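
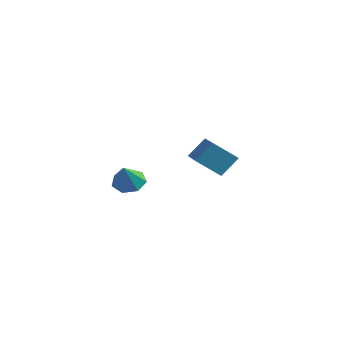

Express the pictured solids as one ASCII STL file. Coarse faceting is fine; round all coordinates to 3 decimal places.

solid 
facet normal -0.305 0.535 -0.788
outer loop
vertex 2.703 -2.519 -2.77
vertex 2.077 -2.39 -2.44
vertex 2.685 -2.006 -2.415
endloop
endfacet
facet normal 0.986 -0.069 0.149
outer loop
vertex 2.703 -2.519 -2.77
vertex 2.685 -2.006 -2.415
vertex 2.463 -3.07 -1.44
endloop
endfacet
facet normal -0.305 0.535 -0.788
outer loop
vertex 2.685 -2.006 -2.415
vertex 2.077 -2.39 -2.44
vertex 2.208 -1.782 -2.078
endloop
endfacet
facet normal 0.647 0.437 0.625
outer loop
vertex 2.685 -2.006 -2.415
vertex 2.208 -1.782 -2.078
vertex 2.463 -3.07 -1.44
endloop
endfacet
facet normal -0.304 0.535 -0.788
outer loop
vertex 2.208 -1.782 -2.078
vertex 2.077 -2.39 -2.44
vertex 1.633 -2.016 -2.015
endloop
endfacet
facet normal -0.077 0.430 0.899
outer loop
vertex 2.208 -1.782 -2.078
vertex 1.633 -2.016 -2.015
vertex 2.463 -3.07 -1.44
endloop
endfacet
facet normal -0.304 0.535 -0.788
outer loop
vertex 1.633 -2.016 -2.015
vertex 2.077 -2.39 -2.44
vertex 1.391 -2.532 -2.272
endloop
endfacet
facet normal -0.637 -0.083 0.767
outer loop
vertex 1.633 -2.016 -2.015
vertex 1.391 -2.532 -2.272
vertex 2.463 -3.07 -1.44
endloop
endfacet
facet normal -0.304 0.536 -0.788
outer loop
vertex 1.391 -2.532 -2.272
vertex 2.077 -2.39 -2.44
vertex 1.666 -2.941 -2.656
endloop
endfacet
facet normal -0.614 -0.719 0.326
outer loop
vertex 1.391 -2.532 -2.272
vertex 1.666 -2.941 -2.656
vertex 2.463 -3.07 -1.44
endloop
endfacet
facet normal -0.305 0.536 -0.787
outer loop
vertex 1.666 -2.941 -2.656
vertex 2.077 -2.39 -2.44
vertex 2.25 -2.935 -2.878
endloop
endfacet
facet normal -0.024 -0.996 -0.090
outer loop
vertex 1.666 -2.941 -2.656
vertex 2.25 -2.935 -2.878
vertex 2.463 -3.07 -1.44
endloop
endfacet
facet normal -0.305 0.536 -0.787
outer loop
vertex 2.25 -2.935 -2.878
vertex 2.077 -2.39 -2.44
vertex 2.703 -2.519 -2.77
endloop
endfacet
facet normal 0.688 -0.706 -0.168
outer loop
vertex 2.25 -2.935 -2.878
vertex 2.703 -2.519 -2.77
vertex 2.463 -3.07 -1.44
endloop
endfacet
facet normal -0.806 0.570 -0.161
outer loop
vertex 0.866 2.256 -2.516
vertex 1.181 2.955 -1.619
vertex 1.59 3.036 -3.379
endloop
endfacet
facet normal -0.267 -0.593 -0.760
outer loop
vertex 2.879 2.125 -3.121
vertex 0.866 2.256 -2.516
vertex 1.59 3.036 -3.379
endloop
endfacet
facet normal -0.806 0.569 -0.161
outer loop
vertex 1.59 3.036 -3.379
vertex 1.181 2.955 -1.619
vertex 1.904 3.735 -2.482
endloop
endfacet
facet normal 0.529 0.570 -0.629
outer loop
vertex 1.904 3.735 -2.482
vertex 2.879 2.125 -3.121
vertex 1.59 3.036 -3.379
endloop
endfacet
facet normal -0.529 -0.570 0.629
outer loop
vertex 0.866 2.256 -2.516
vertex 2.47 2.044 -1.361
vertex 1.181 2.955 -1.619
endloop
endfacet
facet normal -0.267 -0.593 -0.760
outer loop
vertex 2.156 1.345 -2.258
vertex 0.866 2.256 -2.516
vertex 2.879 2.125 -3.121
endloop
endfacet
facet normal -0.528 -0.570 0.629
outer loop
vertex 2.156 1.345 -2.258
vertex 2.47 2.044 -1.361
vertex 0.866 2.256 -2.516
endloop
endfacet
facet normal 0.267 0.593 0.760
outer loop
vertex 1.181 2.955 -1.619
vertex 2.47 2.044 -1.361
vertex 1.904 3.735 -2.482
endloop
endfacet
facet normal 0.528 0.570 -0.630
outer loop
vertex 3.194 2.824 -2.224
vertex 2.879 2.125 -3.121
vertex 1.904 3.735 -2.482
endloop
endfacet
facet normal 0.267 0.593 0.760
outer loop
vertex 1.904 3.735 -2.482
vertex 2.47 2.044 -1.361
vertex 3.194 2.824 -2.224
endloop
endfacet
facet normal 0.806 -0.569 0.161
outer loop
vertex 3.194 2.824 -2.224
vertex 2.156 1.345 -2.258
vertex 2.879 2.125 -3.121
endloop
endfacet
facet normal 0.806 -0.569 0.162
outer loop
vertex 2.47 2.044 -1.361
vertex 2.156 1.345 -2.258
vertex 3.194 2.824 -2.224
endloop
endfacet

endsolid


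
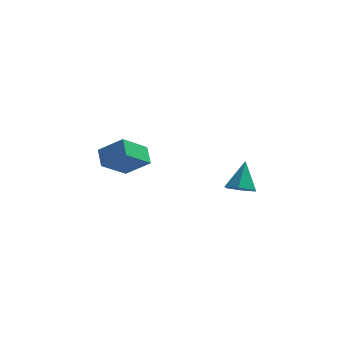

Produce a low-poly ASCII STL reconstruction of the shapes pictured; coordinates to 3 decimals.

solid 
facet normal -0.520 -0.639 0.567
outer loop
vertex -2.77 -1.921 0.723
vertex -3.138 -1.003 1.419
vertex -4.151 -1.702 -0.296
endloop
endfacet
facet normal 0.304 -0.759 -0.576
outer loop
vertex -3.122 -0.437 -1.419
vertex -2.77 -1.921 0.723
vertex -4.151 -1.702 -0.296
endloop
endfacet
facet normal -0.520 -0.639 0.567
outer loop
vertex -4.151 -1.702 -0.296
vertex -3.138 -1.003 1.419
vertex -4.519 -0.784 0.4
endloop
endfacet
facet normal -0.798 0.127 -0.589
outer loop
vertex -4.519 -0.784 0.4
vertex -3.122 -0.437 -1.419
vertex -4.151 -1.702 -0.296
endloop
endfacet
facet normal 0.798 -0.127 0.589
outer loop
vertex -2.77 -1.921 0.723
vertex -2.109 0.262 0.296
vertex -3.138 -1.003 1.419
endloop
endfacet
facet normal 0.304 -0.759 -0.576
outer loop
vertex -1.741 -0.656 -0.4
vertex -2.77 -1.921 0.723
vertex -3.122 -0.437 -1.419
endloop
endfacet
facet normal 0.798 -0.127 0.589
outer loop
vertex -1.741 -0.656 -0.4
vertex -2.109 0.262 0.296
vertex -2.77 -1.921 0.723
endloop
endfacet
facet normal -0.304 0.759 0.576
outer loop
vertex -3.138 -1.003 1.419
vertex -2.109 0.262 0.296
vertex -4.519 -0.784 0.4
endloop
endfacet
facet normal -0.798 0.127 -0.589
outer loop
vertex -3.49 0.481 -0.723
vertex -3.122 -0.437 -1.419
vertex -4.519 -0.784 0.4
endloop
endfacet
facet normal -0.304 0.759 0.576
outer loop
vertex -4.519 -0.784 0.4
vertex -2.109 0.262 0.296
vertex -3.49 0.481 -0.723
endloop
endfacet
facet normal 0.520 0.639 -0.567
outer loop
vertex -3.49 0.481 -0.723
vertex -1.741 -0.656 -0.4
vertex -3.122 -0.437 -1.419
endloop
endfacet
facet normal 0.520 0.639 -0.567
outer loop
vertex -2.109 0.262 0.296
vertex -1.741 -0.656 -0.4
vertex -3.49 0.481 -0.723
endloop
endfacet
facet normal -0.057 -0.549 -0.834
outer loop
vertex 4.108 -2.885 -0.808
vertex 3.347 -3.229 -0.529
vertex 3.347 -2.494 -1.013
endloop
endfacet
facet normal 0.482 0.865 -0.139
outer loop
vertex 4.108 -2.885 -0.808
vertex 3.347 -2.494 -1.013
vertex 3.453 -2.231 0.989
endloop
endfacet
facet normal -0.058 -0.549 -0.834
outer loop
vertex 3.347 -2.494 -1.013
vertex 3.347 -3.229 -0.529
vertex 2.587 -2.837 -0.734
endloop
endfacet
facet normal -0.438 0.894 -0.094
outer loop
vertex 3.347 -2.494 -1.013
vertex 2.587 -2.837 -0.734
vertex 3.453 -2.231 0.989
endloop
endfacet
facet normal -0.058 -0.548 -0.834
outer loop
vertex 2.587 -2.837 -0.734
vertex 3.347 -3.229 -0.529
vertex 2.586 -3.572 -0.251
endloop
endfacet
facet normal -0.898 0.242 0.366
outer loop
vertex 2.587 -2.837 -0.734
vertex 2.586 -3.572 -0.251
vertex 3.453 -2.231 0.989
endloop
endfacet
facet normal -0.058 -0.548 -0.834
outer loop
vertex 2.586 -3.572 -0.251
vertex 3.347 -3.229 -0.529
vertex 3.347 -3.964 -0.046
endloop
endfacet
facet normal -0.438 -0.441 0.783
outer loop
vertex 2.586 -3.572 -0.251
vertex 3.347 -3.964 -0.046
vertex 3.453 -2.231 0.989
endloop
endfacet
facet normal -0.058 -0.548 -0.834
outer loop
vertex 3.347 -3.964 -0.046
vertex 3.347 -3.229 -0.529
vertex 4.108 -3.621 -0.324
endloop
endfacet
facet normal 0.482 -0.471 0.739
outer loop
vertex 3.347 -3.964 -0.046
vertex 4.108 -3.621 -0.324
vertex 3.453 -2.231 0.989
endloop
endfacet
facet normal -0.058 -0.549 -0.834
outer loop
vertex 4.108 -3.621 -0.324
vertex 3.347 -3.229 -0.529
vertex 4.108 -2.885 -0.808
endloop
endfacet
facet normal 0.943 0.182 0.277
outer loop
vertex 4.108 -3.621 -0.324
vertex 4.108 -2.885 -0.808
vertex 3.453 -2.231 0.989
endloop
endfacet

endsolid


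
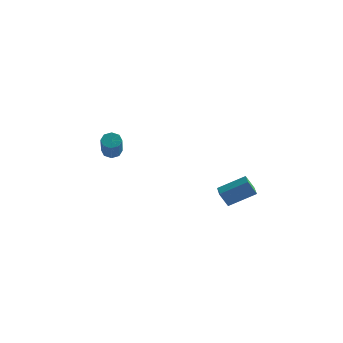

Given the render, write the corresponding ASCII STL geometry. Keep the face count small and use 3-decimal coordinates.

solid 
facet normal -0.726 -0.489 -0.483
outer loop
vertex 3.132 -0.535 -0.996
vertex 2.482 0.484 -1.051
vertex 3.527 -0.327 -1.801
endloop
endfacet
facet normal 0.537 -0.842 0.046
outer loop
vertex 4.718 0.476 -1.009
vertex 3.132 -0.535 -0.996
vertex 3.527 -0.327 -1.801
endloop
endfacet
facet normal -0.726 -0.489 -0.483
outer loop
vertex 3.527 -0.327 -1.801
vertex 2.482 0.484 -1.051
vertex 2.877 0.692 -1.856
endloop
endfacet
facet normal 0.429 0.226 -0.875
outer loop
vertex 2.877 0.692 -1.856
vertex 4.718 0.476 -1.009
vertex 3.527 -0.327 -1.801
endloop
endfacet
facet normal -0.429 -0.226 0.875
outer loop
vertex 3.132 -0.535 -0.996
vertex 3.673 1.287 -0.259
vertex 2.482 0.484 -1.051
endloop
endfacet
facet normal 0.537 -0.842 0.046
outer loop
vertex 4.323 0.268 -0.204
vertex 3.132 -0.535 -0.996
vertex 4.718 0.476 -1.009
endloop
endfacet
facet normal -0.429 -0.226 0.875
outer loop
vertex 4.323 0.268 -0.204
vertex 3.673 1.287 -0.259
vertex 3.132 -0.535 -0.996
endloop
endfacet
facet normal -0.537 0.842 -0.046
outer loop
vertex 2.482 0.484 -1.051
vertex 3.673 1.287 -0.259
vertex 2.877 0.692 -1.856
endloop
endfacet
facet normal 0.429 0.226 -0.875
outer loop
vertex 4.068 1.495 -1.064
vertex 4.718 0.476 -1.009
vertex 2.877 0.692 -1.856
endloop
endfacet
facet normal -0.537 0.842 -0.046
outer loop
vertex 2.877 0.692 -1.856
vertex 3.673 1.287 -0.259
vertex 4.068 1.495 -1.064
endloop
endfacet
facet normal 0.726 0.489 0.483
outer loop
vertex 4.068 1.495 -1.064
vertex 4.323 0.268 -0.204
vertex 4.718 0.476 -1.009
endloop
endfacet
facet normal 0.726 0.489 0.483
outer loop
vertex 3.673 1.287 -0.259
vertex 4.323 0.268 -0.204
vertex 4.068 1.495 -1.064
endloop
endfacet
facet normal -0.384 0.654 -0.652
outer loop
vertex -2.825 -0.25 0.483
vertex -3.281 -0.214 0.788
vertex -2.801 0.054 0.774
endloop
endfacet
facet normal 0.921 0.228 -0.315
outer loop
vertex -2.825 -0.25 0.483
vertex -2.801 0.054 0.774
vertex -2.102 -1.481 1.707
endloop
endfacet
facet normal 0.921 0.229 -0.314
outer loop
vertex -2.102 -1.481 1.707
vertex -2.801 0.054 0.774
vertex -2.078 -1.178 1.998
endloop
endfacet
facet normal 0.384 -0.655 0.651
outer loop
vertex -2.102 -1.481 1.707
vertex -2.078 -1.178 1.998
vertex -2.559 -1.446 2.012
endloop
endfacet
facet normal -0.385 0.655 -0.650
outer loop
vertex -2.801 0.054 0.774
vertex -3.281 -0.214 0.788
vertex -3.059 0.2 1.074
endloop
endfacet
facet normal 0.691 0.671 0.268
outer loop
vertex -2.801 0.054 0.774
vertex -3.059 0.2 1.074
vertex -2.078 -1.178 1.998
endloop
endfacet
facet normal 0.692 0.671 0.267
outer loop
vertex -2.078 -1.178 1.998
vertex -3.059 0.2 1.074
vertex -2.336 -1.031 2.297
endloop
endfacet
facet normal 0.383 -0.654 0.652
outer loop
vertex -2.078 -1.178 1.998
vertex -2.336 -1.031 2.297
vertex -2.559 -1.446 2.012
endloop
endfacet
facet normal -0.385 0.655 -0.650
outer loop
vertex -3.059 0.2 1.074
vertex -3.281 -0.214 0.788
vertex -3.447 0.103 1.206
endloop
endfacet
facet normal 0.055 0.720 0.692
outer loop
vertex -3.059 0.2 1.074
vertex -3.447 0.103 1.206
vertex -2.336 -1.031 2.297
endloop
endfacet
facet normal 0.055 0.720 0.692
outer loop
vertex -2.336 -1.031 2.297
vertex -3.447 0.103 1.206
vertex -2.724 -1.128 2.429
endloop
endfacet
facet normal 0.385 -0.654 0.651
outer loop
vertex -2.336 -1.031 2.297
vertex -2.724 -1.128 2.429
vertex -2.559 -1.446 2.012
endloop
endfacet
facet normal -0.383 0.656 -0.650
outer loop
vertex -3.447 0.103 1.206
vertex -3.281 -0.214 0.788
vertex -3.738 -0.179 1.093
endloop
endfacet
facet normal -0.612 0.347 0.711
outer loop
vertex -3.447 0.103 1.206
vertex -3.738 -0.179 1.093
vertex -2.724 -1.128 2.429
endloop
endfacet
facet normal -0.611 0.348 0.711
outer loop
vertex -2.724 -1.128 2.429
vertex -3.738 -0.179 1.093
vertex -3.015 -1.41 2.317
endloop
endfacet
facet normal 0.384 -0.655 0.651
outer loop
vertex -2.724 -1.128 2.429
vertex -3.015 -1.41 2.317
vertex -2.559 -1.446 2.012
endloop
endfacet
facet normal -0.384 0.655 -0.651
outer loop
vertex -3.738 -0.179 1.093
vertex -3.281 -0.214 0.788
vertex -3.762 -0.482 0.802
endloop
endfacet
facet normal -0.921 -0.229 0.314
outer loop
vertex -3.738 -0.179 1.093
vertex -3.762 -0.482 0.802
vertex -3.015 -1.41 2.317
endloop
endfacet
facet normal -0.921 -0.228 0.314
outer loop
vertex -3.015 -1.41 2.317
vertex -3.762 -0.482 0.802
vertex -3.039 -1.714 2.026
endloop
endfacet
facet normal 0.384 -0.654 0.652
outer loop
vertex -3.015 -1.41 2.317
vertex -3.039 -1.714 2.026
vertex -2.559 -1.446 2.012
endloop
endfacet
facet normal -0.383 0.654 -0.652
outer loop
vertex -3.762 -0.482 0.802
vertex -3.281 -0.214 0.788
vertex -3.504 -0.629 0.503
endloop
endfacet
facet normal -0.692 -0.671 -0.267
outer loop
vertex -3.762 -0.482 0.802
vertex -3.504 -0.629 0.503
vertex -3.039 -1.714 2.026
endloop
endfacet
facet normal -0.691 -0.672 -0.267
outer loop
vertex -3.039 -1.714 2.026
vertex -3.504 -0.629 0.503
vertex -2.781 -1.86 1.726
endloop
endfacet
facet normal 0.385 -0.655 0.650
outer loop
vertex -3.039 -1.714 2.026
vertex -2.781 -1.86 1.726
vertex -2.559 -1.446 2.012
endloop
endfacet
facet normal -0.385 0.654 -0.651
outer loop
vertex -3.504 -0.629 0.503
vertex -3.281 -0.214 0.788
vertex -3.116 -0.532 0.371
endloop
endfacet
facet normal -0.055 -0.720 -0.692
outer loop
vertex -3.504 -0.629 0.503
vertex -3.116 -0.532 0.371
vertex -2.781 -1.86 1.726
endloop
endfacet
facet normal -0.055 -0.720 -0.692
outer loop
vertex -2.781 -1.86 1.726
vertex -3.116 -0.532 0.371
vertex -2.393 -1.763 1.594
endloop
endfacet
facet normal 0.385 -0.655 0.650
outer loop
vertex -2.781 -1.86 1.726
vertex -2.393 -1.763 1.594
vertex -2.559 -1.446 2.012
endloop
endfacet
facet normal -0.384 0.655 -0.651
outer loop
vertex -3.116 -0.532 0.371
vertex -3.281 -0.214 0.788
vertex -2.825 -0.25 0.483
endloop
endfacet
facet normal 0.611 -0.348 -0.711
outer loop
vertex -3.116 -0.532 0.371
vertex -2.825 -0.25 0.483
vertex -2.393 -1.763 1.594
endloop
endfacet
facet normal 0.612 -0.347 -0.711
outer loop
vertex -2.393 -1.763 1.594
vertex -2.825 -0.25 0.483
vertex -2.102 -1.481 1.707
endloop
endfacet
facet normal 0.383 -0.656 0.650
outer loop
vertex -2.393 -1.763 1.594
vertex -2.102 -1.481 1.707
vertex -2.559 -1.446 2.012
endloop
endfacet

endsolid


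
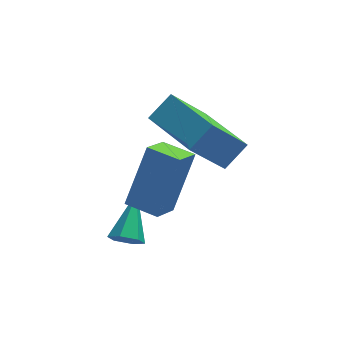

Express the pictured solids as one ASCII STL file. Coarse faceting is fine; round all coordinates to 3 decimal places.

solid 
facet normal -0.691 -0.377 -0.617
outer loop
vertex -0.655 1.805 0.723
vertex -1.559 3.566 0.66
vertex 0.461 2.322 -0.841
endloop
endfacet
facet normal 0.457 -0.889 0.032
outer loop
vertex 1.179 2.714 -0.2
vertex -0.655 1.805 0.723
vertex 0.461 2.322 -0.841
endloop
endfacet
facet normal -0.691 -0.377 -0.617
outer loop
vertex 0.461 2.322 -0.841
vertex -1.559 3.566 0.66
vertex -0.443 4.082 -0.905
endloop
endfacet
facet normal 0.561 0.259 -0.786
outer loop
vertex -0.443 4.082 -0.905
vertex 1.179 2.714 -0.2
vertex 0.461 2.322 -0.841
endloop
endfacet
facet normal -0.560 -0.260 0.786
outer loop
vertex -0.655 1.805 0.723
vertex -0.841 3.958 1.301
vertex -1.559 3.566 0.66
endloop
endfacet
facet normal 0.457 -0.889 0.033
outer loop
vertex 0.063 2.198 1.365
vertex -0.655 1.805 0.723
vertex 1.179 2.714 -0.2
endloop
endfacet
facet normal -0.561 -0.260 0.786
outer loop
vertex 0.063 2.198 1.365
vertex -0.841 3.958 1.301
vertex -0.655 1.805 0.723
endloop
endfacet
facet normal -0.457 0.889 -0.032
outer loop
vertex -1.559 3.566 0.66
vertex -0.841 3.958 1.301
vertex -0.443 4.082 -0.905
endloop
endfacet
facet normal 0.561 0.260 -0.786
outer loop
vertex 0.275 4.475 -0.263
vertex 1.179 2.714 -0.2
vertex -0.443 4.082 -0.905
endloop
endfacet
facet normal -0.457 0.889 -0.033
outer loop
vertex -0.443 4.082 -0.905
vertex -0.841 3.958 1.301
vertex 0.275 4.475 -0.263
endloop
endfacet
facet normal 0.691 0.377 0.617
outer loop
vertex 0.275 4.475 -0.263
vertex 0.063 2.198 1.365
vertex 1.179 2.714 -0.2
endloop
endfacet
facet normal 0.690 0.377 0.617
outer loop
vertex -0.841 3.958 1.301
vertex 0.063 2.198 1.365
vertex 0.275 4.475 -0.263
endloop
endfacet
facet normal -0.365 -0.369 -0.855
outer loop
vertex -1.87 -0.252 -0.079
vertex -2.672 0.391 -0.014
vertex -1.319 0.492 -0.636
endloop
endfacet
facet normal 0.779 -0.624 -0.064
outer loop
vertex -0.588 1.229 1.074
vertex -1.87 -0.252 -0.079
vertex -1.319 0.492 -0.636
endloop
endfacet
facet normal -0.366 -0.368 -0.855
outer loop
vertex -1.319 0.492 -0.636
vertex -2.672 0.391 -0.014
vertex -2.121 1.135 -0.57
endloop
endfacet
facet normal 0.510 0.689 -0.515
outer loop
vertex -2.121 1.135 -0.57
vertex -0.588 1.229 1.074
vertex -1.319 0.492 -0.636
endloop
endfacet
facet normal -0.510 -0.689 0.515
outer loop
vertex -1.87 -0.252 -0.079
vertex -1.941 1.128 1.696
vertex -2.672 0.391 -0.014
endloop
endfacet
facet normal 0.779 -0.624 -0.064
outer loop
vertex -1.139 0.485 1.63
vertex -1.87 -0.252 -0.079
vertex -0.588 1.229 1.074
endloop
endfacet
facet normal -0.510 -0.689 0.515
outer loop
vertex -1.139 0.485 1.63
vertex -1.941 1.128 1.696
vertex -1.87 -0.252 -0.079
endloop
endfacet
facet normal -0.779 0.624 0.064
outer loop
vertex -2.672 0.391 -0.014
vertex -1.941 1.128 1.696
vertex -2.121 1.135 -0.57
endloop
endfacet
facet normal 0.510 0.689 -0.515
outer loop
vertex -1.39 1.872 1.139
vertex -0.588 1.229 1.074
vertex -2.121 1.135 -0.57
endloop
endfacet
facet normal -0.779 0.624 0.064
outer loop
vertex -2.121 1.135 -0.57
vertex -1.941 1.128 1.696
vertex -1.39 1.872 1.139
endloop
endfacet
facet normal 0.365 0.369 0.855
outer loop
vertex -1.39 1.872 1.139
vertex -1.139 0.485 1.63
vertex -0.588 1.229 1.074
endloop
endfacet
facet normal 0.366 0.369 0.854
outer loop
vertex -1.941 1.128 1.696
vertex -1.139 0.485 1.63
vertex -1.39 1.872 1.139
endloop
endfacet
facet normal -0.305 -0.796 -0.523
outer loop
vertex -2.434 0.743 -2.324
vertex -2.637 0.525 -1.874
vertex -2.945 0.845 -2.181
endloop
endfacet
facet normal -0.023 0.773 -0.634
outer loop
vertex -2.434 0.743 -2.324
vertex -2.945 0.845 -2.181
vertex -2.143 1.815 -1.026
endloop
endfacet
facet normal -0.305 -0.796 -0.523
outer loop
vertex -2.945 0.845 -2.181
vertex -2.637 0.525 -1.874
vertex -3.148 0.627 -1.731
endloop
endfacet
facet normal -0.756 0.654 -0.024
outer loop
vertex -2.945 0.845 -2.181
vertex -3.148 0.627 -1.731
vertex -2.143 1.815 -1.026
endloop
endfacet
facet normal -0.305 -0.796 -0.522
outer loop
vertex -3.148 0.627 -1.731
vertex -2.637 0.525 -1.874
vertex -2.84 0.307 -1.423
endloop
endfacet
facet normal -0.649 0.101 0.754
outer loop
vertex -3.148 0.627 -1.731
vertex -2.84 0.307 -1.423
vertex -2.143 1.815 -1.026
endloop
endfacet
facet normal -0.305 -0.796 -0.522
outer loop
vertex -2.84 0.307 -1.423
vertex -2.637 0.525 -1.874
vertex -2.329 0.205 -1.566
endloop
endfacet
facet normal 0.192 -0.332 0.924
outer loop
vertex -2.84 0.307 -1.423
vertex -2.329 0.205 -1.566
vertex -2.143 1.815 -1.026
endloop
endfacet
facet normal -0.303 -0.796 -0.524
outer loop
vertex -2.329 0.205 -1.566
vertex -2.637 0.525 -1.874
vertex -2.126 0.424 -2.016
endloop
endfacet
facet normal 0.925 -0.212 0.314
outer loop
vertex -2.329 0.205 -1.566
vertex -2.126 0.424 -2.016
vertex -2.143 1.815 -1.026
endloop
endfacet
facet normal -0.303 -0.797 -0.523
outer loop
vertex -2.126 0.424 -2.016
vertex -2.637 0.525 -1.874
vertex -2.434 0.743 -2.324
endloop
endfacet
facet normal 0.817 0.341 -0.465
outer loop
vertex -2.126 0.424 -2.016
vertex -2.434 0.743 -2.324
vertex -2.143 1.815 -1.026
endloop
endfacet

endsolid


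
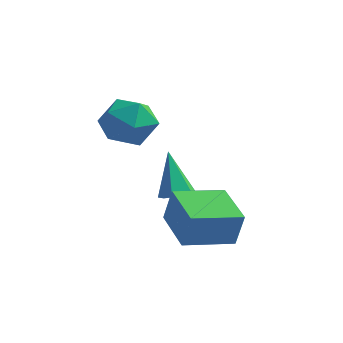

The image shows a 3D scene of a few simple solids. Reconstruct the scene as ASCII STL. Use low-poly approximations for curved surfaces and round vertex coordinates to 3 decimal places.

solid 
facet normal 0.398 -0.443 -0.803
outer loop
vertex 2.086 0.565 -3.16
vertex 1.446 0.695 -3.549
vertex 2.006 1.209 -3.555
endloop
endfacet
facet normal 0.754 0.409 0.514
outer loop
vertex 2.086 0.565 -3.16
vertex 2.006 1.209 -3.555
vertex 0.594 1.645 -1.831
endloop
endfacet
facet normal 0.398 -0.443 -0.803
outer loop
vertex 2.006 1.209 -3.555
vertex 1.446 0.695 -3.549
vertex 1.367 1.34 -3.944
endloop
endfacet
facet normal 0.233 0.971 -0.055
outer loop
vertex 2.006 1.209 -3.555
vertex 1.367 1.34 -3.944
vertex 0.594 1.645 -1.831
endloop
endfacet
facet normal 0.398 -0.443 -0.803
outer loop
vertex 1.367 1.34 -3.944
vertex 1.446 0.695 -3.549
vertex 0.807 0.826 -3.938
endloop
endfacet
facet normal -0.639 0.693 -0.334
outer loop
vertex 1.367 1.34 -3.944
vertex 0.807 0.826 -3.938
vertex 0.594 1.645 -1.831
endloop
endfacet
facet normal 0.398 -0.444 -0.803
outer loop
vertex 0.807 0.826 -3.938
vertex 1.446 0.695 -3.549
vertex 0.886 0.182 -3.543
endloop
endfacet
facet normal -0.988 -0.147 -0.043
outer loop
vertex 0.807 0.826 -3.938
vertex 0.886 0.182 -3.543
vertex 0.594 1.645 -1.831
endloop
endfacet
facet normal 0.398 -0.443 -0.803
outer loop
vertex 0.886 0.182 -3.543
vertex 1.446 0.695 -3.549
vertex 1.526 0.051 -3.154
endloop
endfacet
facet normal -0.466 -0.710 0.528
outer loop
vertex 0.886 0.182 -3.543
vertex 1.526 0.051 -3.154
vertex 0.594 1.645 -1.831
endloop
endfacet
facet normal 0.398 -0.443 -0.803
outer loop
vertex 1.526 0.051 -3.154
vertex 1.446 0.695 -3.549
vertex 2.086 0.565 -3.16
endloop
endfacet
facet normal 0.405 -0.432 0.806
outer loop
vertex 1.526 0.051 -3.154
vertex 2.086 0.565 -3.16
vertex 0.594 1.645 -1.831
endloop
endfacet
facet normal -0.676 -0.717 0.168
outer loop
vertex 3.555 -2.55 -2.581
vertex 2.106 -1.108 -2.254
vertex 3.207 -2.566 -4.051
endloop
endfacet
facet normal 0.700 -0.697 -0.158
outer loop
vertex 4.634 -1.052 -4.406
vertex 3.555 -2.55 -2.581
vertex 3.207 -2.566 -4.051
endloop
endfacet
facet normal -0.676 -0.717 0.168
outer loop
vertex 3.207 -2.566 -4.051
vertex 2.106 -1.108 -2.254
vertex 1.758 -1.124 -3.724
endloop
endfacet
facet normal -0.230 -0.011 -0.973
outer loop
vertex 1.758 -1.124 -3.724
vertex 4.634 -1.052 -4.406
vertex 3.207 -2.566 -4.051
endloop
endfacet
facet normal 0.230 0.011 0.973
outer loop
vertex 3.555 -2.55 -2.581
vertex 3.533 0.406 -2.609
vertex 2.106 -1.108 -2.254
endloop
endfacet
facet normal 0.700 -0.697 -0.158
outer loop
vertex 4.982 -1.036 -2.936
vertex 3.555 -2.55 -2.581
vertex 4.634 -1.052 -4.406
endloop
endfacet
facet normal 0.230 0.011 0.973
outer loop
vertex 4.982 -1.036 -2.936
vertex 3.533 0.406 -2.609
vertex 3.555 -2.55 -2.581
endloop
endfacet
facet normal -0.700 0.697 0.158
outer loop
vertex 2.106 -1.108 -2.254
vertex 3.533 0.406 -2.609
vertex 1.758 -1.124 -3.724
endloop
endfacet
facet normal -0.230 -0.011 -0.973
outer loop
vertex 3.185 0.39 -4.079
vertex 4.634 -1.052 -4.406
vertex 1.758 -1.124 -3.724
endloop
endfacet
facet normal -0.700 0.697 0.158
outer loop
vertex 1.758 -1.124 -3.724
vertex 3.533 0.406 -2.609
vertex 3.185 0.39 -4.079
endloop
endfacet
facet normal 0.676 0.717 -0.168
outer loop
vertex 3.185 0.39 -4.079
vertex 4.982 -1.036 -2.936
vertex 4.634 -1.052 -4.406
endloop
endfacet
facet normal 0.676 0.717 -0.168
outer loop
vertex 3.533 0.406 -2.609
vertex 4.982 -1.036 -2.936
vertex 3.185 0.39 -4.079
endloop
endfacet
facet normal -0.665 -0.743 0.083
outer loop
vertex -1.073 -0.849 0.586
vertex -0.213 -1.661 0.21
vertex -0.343 -1.409 1.418
endloop
endfacet
facet normal -0.802 -0.224 0.553
outer loop
vertex -1.073 -0.849 0.586
vertex -0.343 -1.409 1.418
vertex -0.601 -0.201 1.533
endloop
endfacet
facet normal -0.904 0.382 0.189
outer loop
vertex -1.073 -0.849 0.586
vertex -0.601 -0.201 1.533
vertex -0.63 0.294 0.395
endloop
endfacet
facet normal -0.830 0.237 -0.505
outer loop
vertex -1.073 -0.849 0.586
vertex -0.63 0.294 0.395
vertex -0.391 -0.608 -0.422
endloop
endfacet
facet normal -0.682 -0.458 -0.571
outer loop
vertex -1.073 -0.849 0.586
vertex -0.391 -0.608 -0.422
vertex -0.213 -1.661 0.21
endloop
endfacet
facet normal -0.225 -0.140 0.964
outer loop
vertex -0.601 -0.201 1.533
vertex -0.343 -1.409 1.418
vertex 0.551 -0.612 1.742
endloop
endfacet
facet normal -0.002 -0.979 0.204
outer loop
vertex -0.343 -1.409 1.418
vertex -0.213 -1.661 0.21
vertex 0.79 -1.514 0.925
endloop
endfacet
facet normal -0.030 -0.518 -0.855
outer loop
vertex -0.213 -1.661 0.21
vertex -0.391 -0.608 -0.422
vertex 0.761 -1.019 -0.213
endloop
endfacet
facet normal -0.269 0.606 -0.748
outer loop
vertex -0.391 -0.608 -0.422
vertex -0.63 0.294 0.395
vertex 0.503 0.189 -0.098
endloop
endfacet
facet normal -0.391 0.840 0.376
outer loop
vertex -0.63 0.294 0.395
vertex -0.601 -0.201 1.533
vertex 0.373 0.441 1.11
endloop
endfacet
facet normal 0.830 -0.237 0.505
outer loop
vertex 1.233 -0.371 0.734
vertex 0.551 -0.612 1.742
vertex 0.79 -1.514 0.925
endloop
endfacet
facet normal 0.904 -0.382 -0.189
outer loop
vertex 1.233 -0.371 0.734
vertex 0.79 -1.514 0.925
vertex 0.761 -1.019 -0.213
endloop
endfacet
facet normal 0.802 0.224 -0.553
outer loop
vertex 1.233 -0.371 0.734
vertex 0.761 -1.019 -0.213
vertex 0.503 0.189 -0.098
endloop
endfacet
facet normal 0.665 0.743 -0.083
outer loop
vertex 1.233 -0.371 0.734
vertex 0.503 0.189 -0.098
vertex 0.373 0.441 1.11
endloop
endfacet
facet normal 0.682 0.458 0.571
outer loop
vertex 1.233 -0.371 0.734
vertex 0.373 0.441 1.11
vertex 0.551 -0.612 1.742
endloop
endfacet
facet normal 0.269 -0.606 0.748
outer loop
vertex 0.79 -1.514 0.925
vertex 0.551 -0.612 1.742
vertex -0.343 -1.409 1.418
endloop
endfacet
facet normal 0.391 -0.840 -0.376
outer loop
vertex 0.761 -1.019 -0.213
vertex 0.79 -1.514 0.925
vertex -0.213 -1.661 0.21
endloop
endfacet
facet normal 0.225 0.140 -0.964
outer loop
vertex 0.503 0.189 -0.098
vertex 0.761 -1.019 -0.213
vertex -0.391 -0.608 -0.422
endloop
endfacet
facet normal 0.002 0.979 -0.204
outer loop
vertex 0.373 0.441 1.11
vertex 0.503 0.189 -0.098
vertex -0.63 0.294 0.395
endloop
endfacet
facet normal 0.030 0.518 0.855
outer loop
vertex 0.551 -0.612 1.742
vertex 0.373 0.441 1.11
vertex -0.601 -0.201 1.533
endloop
endfacet

endsolid


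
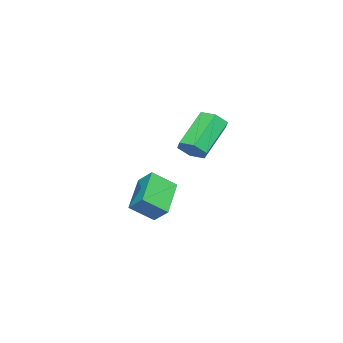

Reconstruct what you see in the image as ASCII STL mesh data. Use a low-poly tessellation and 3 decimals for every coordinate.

solid 
facet normal -0.454 0.665 -0.594
outer loop
vertex -2.511 0.23 -0.663
vertex -0.717 0.561 -1.663
vertex -2.747 -0.537 -1.341
endloop
endfacet
facet normal -0.863 -0.159 0.480
outer loop
vertex -2.103 -1.481 -0.497
vertex -2.511 0.23 -0.663
vertex -2.747 -0.537 -1.341
endloop
endfacet
facet normal -0.454 0.664 -0.594
outer loop
vertex -2.747 -0.537 -1.341
vertex -0.717 0.561 -1.663
vertex -0.953 -0.206 -2.34
endloop
endfacet
facet normal -0.225 -0.730 -0.645
outer loop
vertex -0.953 -0.206 -2.34
vertex -2.103 -1.481 -0.497
vertex -2.747 -0.537 -1.341
endloop
endfacet
facet normal 0.225 0.730 0.645
outer loop
vertex -2.511 0.23 -0.663
vertex -0.073 -0.383 -0.819
vertex -0.717 0.561 -1.663
endloop
endfacet
facet normal -0.862 -0.159 0.481
outer loop
vertex -1.867 -0.714 0.18
vertex -2.511 0.23 -0.663
vertex -2.103 -1.481 -0.497
endloop
endfacet
facet normal 0.225 0.730 0.646
outer loop
vertex -1.867 -0.714 0.18
vertex -0.073 -0.383 -0.819
vertex -2.511 0.23 -0.663
endloop
endfacet
facet normal 0.862 0.159 -0.481
outer loop
vertex -0.717 0.561 -1.663
vertex -0.073 -0.383 -0.819
vertex -0.953 -0.206 -2.34
endloop
endfacet
facet normal -0.225 -0.730 -0.645
outer loop
vertex -0.309 -1.15 -1.497
vertex -2.103 -1.481 -0.497
vertex -0.953 -0.206 -2.34
endloop
endfacet
facet normal 0.862 0.159 -0.480
outer loop
vertex -0.953 -0.206 -2.34
vertex -0.073 -0.383 -0.819
vertex -0.309 -1.15 -1.497
endloop
endfacet
facet normal 0.454 -0.664 0.594
outer loop
vertex -0.309 -1.15 -1.497
vertex -1.867 -0.714 0.18
vertex -2.103 -1.481 -0.497
endloop
endfacet
facet normal 0.453 -0.665 0.594
outer loop
vertex -0.073 -0.383 -0.819
vertex -1.867 -0.714 0.18
vertex -0.309 -1.15 -1.497
endloop
endfacet
facet normal 0.749 -0.157 -0.643
outer loop
vertex 2.052 2.919 3.524
vertex 1.582 2.628 3.048
vertex 1.719 3.345 3.032
endloop
endfacet
facet normal 0.481 0.797 0.365
outer loop
vertex 2.052 2.919 3.524
vertex 1.719 3.345 3.032
vertex 0.508 3.244 4.849
endloop
endfacet
facet normal 0.481 0.798 0.365
outer loop
vertex 0.508 3.244 4.849
vertex 1.719 3.345 3.032
vertex 0.176 3.669 4.357
endloop
endfacet
facet normal -0.750 0.158 0.642
outer loop
vertex 0.508 3.244 4.849
vertex 0.176 3.669 4.357
vertex 0.038 2.952 4.372
endloop
endfacet
facet normal 0.749 -0.158 -0.643
outer loop
vertex 1.719 3.345 3.032
vertex 1.582 2.628 3.048
vertex 1.249 3.053 2.556
endloop
endfacet
facet normal -0.155 0.903 -0.401
outer loop
vertex 1.719 3.345 3.032
vertex 1.249 3.053 2.556
vertex 0.176 3.669 4.357
endloop
endfacet
facet normal -0.155 0.903 -0.401
outer loop
vertex 0.176 3.669 4.357
vertex 1.249 3.053 2.556
vertex -0.294 3.377 3.881
endloop
endfacet
facet normal -0.749 0.158 0.643
outer loop
vertex 0.176 3.669 4.357
vertex -0.294 3.377 3.881
vertex 0.038 2.952 4.372
endloop
endfacet
facet normal 0.750 -0.157 -0.643
outer loop
vertex 1.249 3.053 2.556
vertex 1.582 2.628 3.048
vertex 1.112 2.336 2.571
endloop
endfacet
facet normal -0.635 0.105 -0.765
outer loop
vertex 1.249 3.053 2.556
vertex 1.112 2.336 2.571
vertex -0.294 3.377 3.881
endloop
endfacet
facet normal -0.635 0.106 -0.766
outer loop
vertex -0.294 3.377 3.881
vertex 1.112 2.336 2.571
vertex -0.432 2.661 3.896
endloop
endfacet
facet normal -0.749 0.158 0.643
outer loop
vertex -0.294 3.377 3.881
vertex -0.432 2.661 3.896
vertex 0.038 2.952 4.372
endloop
endfacet
facet normal 0.750 -0.158 -0.642
outer loop
vertex 1.112 2.336 2.571
vertex 1.582 2.628 3.048
vertex 1.444 1.911 3.063
endloop
endfacet
facet normal -0.481 -0.798 -0.365
outer loop
vertex 1.112 2.336 2.571
vertex 1.444 1.911 3.063
vertex -0.432 2.661 3.896
endloop
endfacet
facet normal -0.481 -0.797 -0.365
outer loop
vertex -0.432 2.661 3.896
vertex 1.444 1.911 3.063
vertex -0.099 2.235 4.388
endloop
endfacet
facet normal -0.749 0.157 0.643
outer loop
vertex -0.432 2.661 3.896
vertex -0.099 2.235 4.388
vertex 0.038 2.952 4.372
endloop
endfacet
facet normal 0.749 -0.158 -0.643
outer loop
vertex 1.444 1.911 3.063
vertex 1.582 2.628 3.048
vertex 1.914 2.203 3.539
endloop
endfacet
facet normal 0.155 -0.903 0.401
outer loop
vertex 1.444 1.911 3.063
vertex 1.914 2.203 3.539
vertex -0.099 2.235 4.388
endloop
endfacet
facet normal 0.155 -0.903 0.401
outer loop
vertex -0.099 2.235 4.388
vertex 1.914 2.203 3.539
vertex 0.371 2.527 4.864
endloop
endfacet
facet normal -0.749 0.158 0.643
outer loop
vertex -0.099 2.235 4.388
vertex 0.371 2.527 4.864
vertex 0.038 2.952 4.372
endloop
endfacet
facet normal 0.749 -0.158 -0.643
outer loop
vertex 1.914 2.203 3.539
vertex 1.582 2.628 3.048
vertex 2.052 2.919 3.524
endloop
endfacet
facet normal 0.635 -0.106 0.765
outer loop
vertex 1.914 2.203 3.539
vertex 2.052 2.919 3.524
vertex 0.371 2.527 4.864
endloop
endfacet
facet normal 0.635 -0.105 0.766
outer loop
vertex 0.371 2.527 4.864
vertex 2.052 2.919 3.524
vertex 0.508 3.244 4.849
endloop
endfacet
facet normal -0.750 0.157 0.643
outer loop
vertex 0.371 2.527 4.864
vertex 0.508 3.244 4.849
vertex 0.038 2.952 4.372
endloop
endfacet

endsolid


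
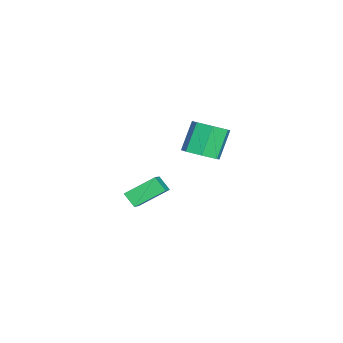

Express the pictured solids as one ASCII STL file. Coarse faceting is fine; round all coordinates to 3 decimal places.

solid 
facet normal 0.529 -0.219 -0.820
outer loop
vertex -0.075 0.981 2.727
vertex -0.923 0.809 2.226
vertex -0.419 1.667 2.322
endloop
endfacet
facet normal 0.750 0.572 0.332
outer loop
vertex -0.075 0.981 2.727
vertex -0.419 1.667 2.322
vertex -1.049 1.384 4.235
endloop
endfacet
facet normal 0.750 0.572 0.332
outer loop
vertex -1.049 1.384 4.235
vertex -0.419 1.667 2.322
vertex -1.393 2.07 3.83
endloop
endfacet
facet normal -0.529 0.219 0.820
outer loop
vertex -1.049 1.384 4.235
vertex -1.393 2.07 3.83
vertex -1.897 1.211 3.734
endloop
endfacet
facet normal 0.529 -0.219 -0.820
outer loop
vertex -0.419 1.667 2.322
vertex -0.923 0.809 2.226
vertex -1.143 1.706 1.844
endloop
endfacet
facet normal 0.157 0.975 -0.159
outer loop
vertex -0.419 1.667 2.322
vertex -1.143 1.706 1.844
vertex -1.393 2.07 3.83
endloop
endfacet
facet normal 0.157 0.975 -0.159
outer loop
vertex -1.393 2.07 3.83
vertex -1.143 1.706 1.844
vertex -2.117 2.109 3.352
endloop
endfacet
facet normal -0.529 0.219 0.820
outer loop
vertex -1.393 2.07 3.83
vertex -2.117 2.109 3.352
vertex -1.897 1.211 3.734
endloop
endfacet
facet normal 0.529 -0.219 -0.820
outer loop
vertex -1.143 1.706 1.844
vertex -0.923 0.809 2.226
vertex -1.701 1.07 1.654
endloop
endfacet
facet normal -0.553 0.643 -0.529
outer loop
vertex -1.143 1.706 1.844
vertex -1.701 1.07 1.654
vertex -2.117 2.109 3.352
endloop
endfacet
facet normal -0.554 0.643 -0.529
outer loop
vertex -2.117 2.109 3.352
vertex -1.701 1.07 1.654
vertex -2.675 1.472 3.162
endloop
endfacet
facet normal -0.529 0.219 0.820
outer loop
vertex -2.117 2.109 3.352
vertex -2.675 1.472 3.162
vertex -1.897 1.211 3.734
endloop
endfacet
facet normal 0.530 -0.218 -0.820
outer loop
vertex -1.701 1.07 1.654
vertex -0.923 0.809 2.226
vertex -1.673 0.236 1.894
endloop
endfacet
facet normal -0.848 -0.173 -0.501
outer loop
vertex -1.701 1.07 1.654
vertex -1.673 0.236 1.894
vertex -2.675 1.472 3.162
endloop
endfacet
facet normal -0.848 -0.173 -0.501
outer loop
vertex -2.675 1.472 3.162
vertex -1.673 0.236 1.894
vertex -2.647 0.639 3.403
endloop
endfacet
facet normal -0.529 0.219 0.820
outer loop
vertex -2.675 1.472 3.162
vertex -2.647 0.639 3.403
vertex -1.897 1.211 3.734
endloop
endfacet
facet normal 0.530 -0.219 -0.819
outer loop
vertex -1.673 0.236 1.894
vertex -0.923 0.809 2.226
vertex -1.081 -0.166 2.384
endloop
endfacet
facet normal -0.504 -0.859 -0.096
outer loop
vertex -1.673 0.236 1.894
vertex -1.081 -0.166 2.384
vertex -2.647 0.639 3.403
endloop
endfacet
facet normal -0.503 -0.859 -0.095
outer loop
vertex -2.647 0.639 3.403
vertex -1.081 -0.166 2.384
vertex -2.054 0.237 3.893
endloop
endfacet
facet normal -0.529 0.219 0.820
outer loop
vertex -2.647 0.639 3.403
vertex -2.054 0.237 3.893
vertex -1.897 1.211 3.734
endloop
endfacet
facet normal 0.529 -0.219 -0.820
outer loop
vertex -1.081 -0.166 2.384
vertex -0.923 0.809 2.226
vertex -0.37 0.165 2.755
endloop
endfacet
facet normal 0.219 -0.898 0.381
outer loop
vertex -1.081 -0.166 2.384
vertex -0.37 0.165 2.755
vertex -2.054 0.237 3.893
endloop
endfacet
facet normal 0.219 -0.898 0.382
outer loop
vertex -2.054 0.237 3.893
vertex -0.37 0.165 2.755
vertex -1.343 0.568 4.263
endloop
endfacet
facet normal -0.529 0.219 0.820
outer loop
vertex -2.054 0.237 3.893
vertex -1.343 0.568 4.263
vertex -1.897 1.211 3.734
endloop
endfacet
facet normal 0.529 -0.219 -0.820
outer loop
vertex -0.37 0.165 2.755
vertex -0.923 0.809 2.226
vertex -0.075 0.981 2.727
endloop
endfacet
facet normal 0.778 -0.262 0.572
outer loop
vertex -0.37 0.165 2.755
vertex -0.075 0.981 2.727
vertex -1.343 0.568 4.263
endloop
endfacet
facet normal 0.778 -0.261 0.572
outer loop
vertex -1.343 0.568 4.263
vertex -0.075 0.981 2.727
vertex -1.049 1.384 4.235
endloop
endfacet
facet normal -0.529 0.219 0.820
outer loop
vertex -1.343 0.568 4.263
vertex -1.049 1.384 4.235
vertex -1.897 1.211 3.734
endloop
endfacet
facet normal -0.408 -0.606 0.683
outer loop
vertex -3.565 -1.848 -1.374
vertex -5.357 -1.895 -2.488
vertex -2.932 -3.351 -2.33
endloop
endfacet
facet normal 0.849 0.022 0.528
outer loop
vertex -2.523 -2.745 -3.012
vertex -3.565 -1.848 -1.374
vertex -2.932 -3.351 -2.33
endloop
endfacet
facet normal -0.408 -0.606 0.682
outer loop
vertex -2.932 -3.351 -2.33
vertex -5.357 -1.895 -2.488
vertex -4.723 -3.398 -3.444
endloop
endfacet
facet normal 0.335 -0.795 -0.505
outer loop
vertex -4.723 -3.398 -3.444
vertex -2.523 -2.745 -3.012
vertex -2.932 -3.351 -2.33
endloop
endfacet
facet normal -0.335 0.795 0.506
outer loop
vertex -3.565 -1.848 -1.374
vertex -4.948 -1.289 -3.17
vertex -5.357 -1.895 -2.488
endloop
endfacet
facet normal 0.849 0.022 0.528
outer loop
vertex -3.157 -1.242 -2.056
vertex -3.565 -1.848 -1.374
vertex -2.523 -2.745 -3.012
endloop
endfacet
facet normal -0.335 0.795 0.506
outer loop
vertex -3.157 -1.242 -2.056
vertex -4.948 -1.289 -3.17
vertex -3.565 -1.848 -1.374
endloop
endfacet
facet normal -0.849 -0.022 -0.528
outer loop
vertex -5.357 -1.895 -2.488
vertex -4.948 -1.289 -3.17
vertex -4.723 -3.398 -3.444
endloop
endfacet
facet normal 0.335 -0.795 -0.506
outer loop
vertex -4.315 -2.792 -4.126
vertex -2.523 -2.745 -3.012
vertex -4.723 -3.398 -3.444
endloop
endfacet
facet normal -0.849 -0.022 -0.528
outer loop
vertex -4.723 -3.398 -3.444
vertex -4.948 -1.289 -3.17
vertex -4.315 -2.792 -4.126
endloop
endfacet
facet normal 0.408 0.606 -0.682
outer loop
vertex -4.315 -2.792 -4.126
vertex -3.157 -1.242 -2.056
vertex -2.523 -2.745 -3.012
endloop
endfacet
facet normal 0.409 0.606 -0.682
outer loop
vertex -4.948 -1.289 -3.17
vertex -3.157 -1.242 -2.056
vertex -4.315 -2.792 -4.126
endloop
endfacet

endsolid


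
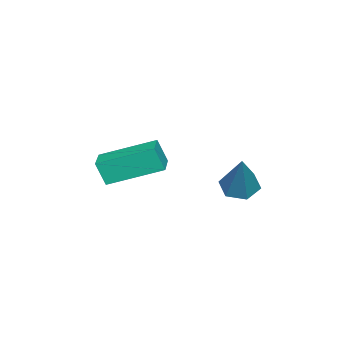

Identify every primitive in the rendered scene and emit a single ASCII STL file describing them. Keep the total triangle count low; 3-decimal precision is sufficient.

solid 
facet normal -0.506 -0.223 -0.833
outer loop
vertex -2.705 -0.394 2.446
vertex -3.321 -0.115 2.745
vertex -2.869 0.321 2.354
endloop
endfacet
facet normal 0.945 0.182 -0.272
outer loop
vertex -2.705 -0.394 2.446
vertex -2.869 0.321 2.354
vertex -2.259 0.355 4.495
endloop
endfacet
facet normal -0.506 -0.223 -0.833
outer loop
vertex -2.869 0.321 2.354
vertex -3.321 -0.115 2.745
vertex -3.485 0.601 2.653
endloop
endfacet
facet normal 0.363 0.924 -0.118
outer loop
vertex -2.869 0.321 2.354
vertex -3.485 0.601 2.653
vertex -2.259 0.355 4.495
endloop
endfacet
facet normal -0.506 -0.223 -0.833
outer loop
vertex -3.485 0.601 2.653
vertex -3.321 -0.115 2.745
vertex -3.937 0.165 3.044
endloop
endfacet
facet normal -0.435 0.808 0.398
outer loop
vertex -3.485 0.601 2.653
vertex -3.937 0.165 3.044
vertex -2.259 0.355 4.495
endloop
endfacet
facet normal -0.506 -0.223 -0.833
outer loop
vertex -3.937 0.165 3.044
vertex -3.321 -0.115 2.745
vertex -3.773 -0.55 3.136
endloop
endfacet
facet normal -0.650 -0.051 0.758
outer loop
vertex -3.937 0.165 3.044
vertex -3.773 -0.55 3.136
vertex -2.259 0.355 4.495
endloop
endfacet
facet normal -0.506 -0.223 -0.833
outer loop
vertex -3.773 -0.55 3.136
vertex -3.321 -0.115 2.745
vertex -3.157 -0.83 2.837
endloop
endfacet
facet normal -0.068 -0.794 0.604
outer loop
vertex -3.773 -0.55 3.136
vertex -3.157 -0.83 2.837
vertex -2.259 0.355 4.495
endloop
endfacet
facet normal -0.506 -0.223 -0.833
outer loop
vertex -3.157 -0.83 2.837
vertex -3.321 -0.115 2.745
vertex -2.705 -0.394 2.446
endloop
endfacet
facet normal 0.730 -0.677 0.089
outer loop
vertex -3.157 -0.83 2.837
vertex -2.705 -0.394 2.446
vertex -2.259 0.355 4.495
endloop
endfacet
facet normal -0.945 -0.317 -0.080
outer loop
vertex -2.72 -5.14 3.503
vertex -3.427 -3.23 4.281
vertex -2.765 -4.763 2.535
endloop
endfacet
facet normal 0.324 -0.876 -0.356
outer loop
vertex -1.773 -4.43 2.619
vertex -2.72 -5.14 3.503
vertex -2.765 -4.763 2.535
endloop
endfacet
facet normal -0.945 -0.317 -0.080
outer loop
vertex -2.765 -4.763 2.535
vertex -3.427 -3.23 4.281
vertex -3.472 -2.853 3.313
endloop
endfacet
facet normal -0.043 0.363 -0.931
outer loop
vertex -3.472 -2.853 3.313
vertex -1.773 -4.43 2.619
vertex -2.765 -4.763 2.535
endloop
endfacet
facet normal 0.043 -0.363 0.931
outer loop
vertex -2.72 -5.14 3.503
vertex -2.435 -2.897 4.365
vertex -3.427 -3.23 4.281
endloop
endfacet
facet normal 0.324 -0.876 -0.356
outer loop
vertex -1.728 -4.807 3.587
vertex -2.72 -5.14 3.503
vertex -1.773 -4.43 2.619
endloop
endfacet
facet normal 0.043 -0.363 0.931
outer loop
vertex -1.728 -4.807 3.587
vertex -2.435 -2.897 4.365
vertex -2.72 -5.14 3.503
endloop
endfacet
facet normal -0.324 0.876 0.356
outer loop
vertex -3.427 -3.23 4.281
vertex -2.435 -2.897 4.365
vertex -3.472 -2.853 3.313
endloop
endfacet
facet normal -0.043 0.363 -0.931
outer loop
vertex -2.48 -2.52 3.397
vertex -1.773 -4.43 2.619
vertex -3.472 -2.853 3.313
endloop
endfacet
facet normal -0.324 0.876 0.356
outer loop
vertex -3.472 -2.853 3.313
vertex -2.435 -2.897 4.365
vertex -2.48 -2.52 3.397
endloop
endfacet
facet normal 0.945 0.317 0.080
outer loop
vertex -2.48 -2.52 3.397
vertex -1.728 -4.807 3.587
vertex -1.773 -4.43 2.619
endloop
endfacet
facet normal 0.945 0.317 0.080
outer loop
vertex -2.435 -2.897 4.365
vertex -1.728 -4.807 3.587
vertex -2.48 -2.52 3.397
endloop
endfacet

endsolid


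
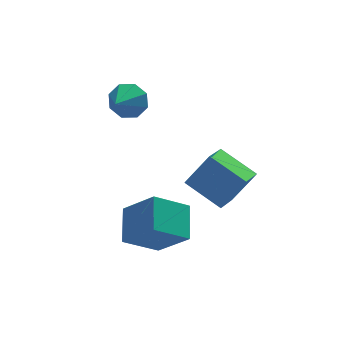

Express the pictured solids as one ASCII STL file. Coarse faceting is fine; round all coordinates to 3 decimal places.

solid 
facet normal -0.496 0.529 -0.688
outer loop
vertex -2.324 -0.92 -1.852
vertex -1.842 0.639 -1.001
vertex -0.685 -0.822 -2.959
endloop
endfacet
facet normal -0.262 -0.847 -0.462
outer loop
vertex 0.382 -1.959 -1.479
vertex -2.324 -0.92 -1.852
vertex -0.685 -0.822 -2.959
endloop
endfacet
facet normal -0.497 0.529 -0.688
outer loop
vertex -0.685 -0.822 -2.959
vertex -1.842 0.639 -1.001
vertex -0.204 0.737 -2.108
endloop
endfacet
facet normal 0.828 0.050 -0.559
outer loop
vertex -0.204 0.737 -2.108
vertex 0.382 -1.959 -1.479
vertex -0.685 -0.822 -2.959
endloop
endfacet
facet normal -0.828 -0.049 0.559
outer loop
vertex -2.324 -0.92 -1.852
vertex -0.775 -0.498 0.479
vertex -1.842 0.639 -1.001
endloop
endfacet
facet normal -0.262 -0.847 -0.462
outer loop
vertex -1.256 -2.057 -0.372
vertex -2.324 -0.92 -1.852
vertex 0.382 -1.959 -1.479
endloop
endfacet
facet normal -0.828 -0.050 0.559
outer loop
vertex -1.256 -2.057 -0.372
vertex -0.775 -0.498 0.479
vertex -2.324 -0.92 -1.852
endloop
endfacet
facet normal 0.262 0.847 0.462
outer loop
vertex -1.842 0.639 -1.001
vertex -0.775 -0.498 0.479
vertex -0.204 0.737 -2.108
endloop
endfacet
facet normal 0.828 0.049 -0.559
outer loop
vertex 0.864 -0.4 -0.628
vertex 0.382 -1.959 -1.479
vertex -0.204 0.737 -2.108
endloop
endfacet
facet normal 0.262 0.847 0.462
outer loop
vertex -0.204 0.737 -2.108
vertex -0.775 -0.498 0.479
vertex 0.864 -0.4 -0.628
endloop
endfacet
facet normal 0.497 -0.529 0.688
outer loop
vertex 0.864 -0.4 -0.628
vertex -1.256 -2.057 -0.372
vertex 0.382 -1.959 -1.479
endloop
endfacet
facet normal 0.497 -0.529 0.688
outer loop
vertex -0.775 -0.498 0.479
vertex -1.256 -2.057 -0.372
vertex 0.864 -0.4 -0.628
endloop
endfacet
facet normal 0.563 0.687 -0.459
outer loop
vertex 0.154 3.694 4.036
vertex -0.624 3.982 3.514
vertex -0.234 4.239 4.376
endloop
endfacet
facet normal 0.273 -0.362 0.891
outer loop
vertex 0.154 3.694 4.036
vertex -0.234 4.239 4.376
vertex -1.496 2.918 4.226
endloop
endfacet
facet normal 0.564 0.686 -0.460
outer loop
vertex -0.234 4.239 4.376
vertex -0.624 3.982 3.514
vertex -0.85 4.634 4.21
endloop
endfacet
facet normal -0.207 0.087 0.975
outer loop
vertex -0.234 4.239 4.376
vertex -0.85 4.634 4.21
vertex -1.496 2.918 4.226
endloop
endfacet
facet normal 0.564 0.686 -0.460
outer loop
vertex -0.85 4.634 4.21
vertex -0.624 3.982 3.514
vertex -1.333 4.647 3.637
endloop
endfacet
facet normal -0.731 0.281 0.622
outer loop
vertex -0.85 4.634 4.21
vertex -1.333 4.647 3.637
vertex -1.496 2.918 4.226
endloop
endfacet
facet normal 0.564 0.686 -0.459
outer loop
vertex -1.333 4.647 3.637
vertex -0.624 3.982 3.514
vertex -1.401 4.271 2.992
endloop
endfacet
facet normal -0.993 0.108 0.042
outer loop
vertex -1.333 4.647 3.637
vertex -1.401 4.271 2.992
vertex -1.496 2.918 4.226
endloop
endfacet
facet normal 0.564 0.687 -0.458
outer loop
vertex -1.401 4.271 2.992
vertex -0.624 3.982 3.514
vertex -1.013 3.726 2.652
endloop
endfacet
facet normal -0.841 -0.331 -0.428
outer loop
vertex -1.401 4.271 2.992
vertex -1.013 3.726 2.652
vertex -1.496 2.918 4.226
endloop
endfacet
facet normal 0.564 0.687 -0.458
outer loop
vertex -1.013 3.726 2.652
vertex -0.624 3.982 3.514
vertex -0.397 3.331 2.818
endloop
endfacet
facet normal -0.362 -0.779 -0.511
outer loop
vertex -1.013 3.726 2.652
vertex -0.397 3.331 2.818
vertex -1.496 2.918 4.226
endloop
endfacet
facet normal 0.563 0.687 -0.459
outer loop
vertex -0.397 3.331 2.818
vertex -0.624 3.982 3.514
vertex 0.086 3.318 3.391
endloop
endfacet
facet normal 0.162 -0.974 -0.159
outer loop
vertex -0.397 3.331 2.818
vertex 0.086 3.318 3.391
vertex -1.496 2.918 4.226
endloop
endfacet
facet normal 0.563 0.687 -0.460
outer loop
vertex 0.086 3.318 3.391
vertex -0.624 3.982 3.514
vertex 0.154 3.694 4.036
endloop
endfacet
facet normal 0.425 -0.801 0.422
outer loop
vertex 0.086 3.318 3.391
vertex 0.154 3.694 4.036
vertex -1.496 2.918 4.226
endloop
endfacet
facet normal -0.585 0.681 0.442
outer loop
vertex 1.772 -0.29 2.392
vertex 2.663 0.844 1.824
vertex 0.684 -0.215 0.836
endloop
endfacet
facet normal -0.575 -0.731 0.367
outer loop
vertex 1.877 -1.604 -0.064
vertex 1.772 -0.29 2.392
vertex 0.684 -0.215 0.836
endloop
endfacet
facet normal -0.585 0.681 0.441
outer loop
vertex 0.684 -0.215 0.836
vertex 2.663 0.844 1.824
vertex 1.575 0.918 0.268
endloop
endfacet
facet normal -0.572 0.039 -0.819
outer loop
vertex 1.575 0.918 0.268
vertex 1.877 -1.604 -0.064
vertex 0.684 -0.215 0.836
endloop
endfacet
facet normal 0.572 -0.039 0.819
outer loop
vertex 1.772 -0.29 2.392
vertex 3.856 -0.545 0.924
vertex 2.663 0.844 1.824
endloop
endfacet
facet normal -0.574 -0.732 0.367
outer loop
vertex 2.965 -1.678 1.492
vertex 1.772 -0.29 2.392
vertex 1.877 -1.604 -0.064
endloop
endfacet
facet normal 0.572 -0.039 0.819
outer loop
vertex 2.965 -1.678 1.492
vertex 3.856 -0.545 0.924
vertex 1.772 -0.29 2.392
endloop
endfacet
facet normal 0.575 0.731 -0.367
outer loop
vertex 2.663 0.844 1.824
vertex 3.856 -0.545 0.924
vertex 1.575 0.918 0.268
endloop
endfacet
facet normal -0.572 0.039 -0.819
outer loop
vertex 2.768 -0.47 -0.632
vertex 1.877 -1.604 -0.064
vertex 1.575 0.918 0.268
endloop
endfacet
facet normal 0.575 0.732 -0.367
outer loop
vertex 1.575 0.918 0.268
vertex 3.856 -0.545 0.924
vertex 2.768 -0.47 -0.632
endloop
endfacet
facet normal 0.585 -0.681 -0.441
outer loop
vertex 2.768 -0.47 -0.632
vertex 2.965 -1.678 1.492
vertex 1.877 -1.604 -0.064
endloop
endfacet
facet normal 0.584 -0.681 -0.441
outer loop
vertex 3.856 -0.545 0.924
vertex 2.965 -1.678 1.492
vertex 2.768 -0.47 -0.632
endloop
endfacet

endsolid


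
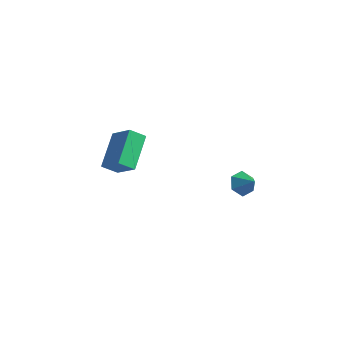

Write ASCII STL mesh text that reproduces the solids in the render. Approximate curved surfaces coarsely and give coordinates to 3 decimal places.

solid 
facet normal -0.748 0.198 -0.634
outer loop
vertex 3.391 2.84 -2.324
vertex 3.108 3.311 -1.843
vertex 3.59 3.542 -2.34
endloop
endfacet
facet normal 0.908 -0.265 -0.324
outer loop
vertex 3.391 2.84 -2.324
vertex 3.59 3.542 -2.34
vertex 3.872 3.109 -1.197
endloop
endfacet
facet normal -0.748 0.198 -0.634
outer loop
vertex 3.59 3.542 -2.34
vertex 3.108 3.311 -1.843
vertex 3.308 4.013 -1.86
endloop
endfacet
facet normal 0.852 0.523 -0.012
outer loop
vertex 3.59 3.542 -2.34
vertex 3.308 4.013 -1.86
vertex 3.872 3.109 -1.197
endloop
endfacet
facet normal -0.749 0.198 -0.633
outer loop
vertex 3.308 4.013 -1.86
vertex 3.108 3.311 -1.843
vertex 2.826 3.782 -1.362
endloop
endfacet
facet normal 0.339 0.685 0.645
outer loop
vertex 3.308 4.013 -1.86
vertex 2.826 3.782 -1.362
vertex 3.872 3.109 -1.197
endloop
endfacet
facet normal -0.749 0.197 -0.632
outer loop
vertex 2.826 3.782 -1.362
vertex 3.108 3.311 -1.843
vertex 2.627 3.08 -1.345
endloop
endfacet
facet normal -0.119 0.058 0.991
outer loop
vertex 2.826 3.782 -1.362
vertex 2.627 3.08 -1.345
vertex 3.872 3.109 -1.197
endloop
endfacet
facet normal -0.749 0.197 -0.632
outer loop
vertex 2.627 3.08 -1.345
vertex 3.108 3.311 -1.843
vertex 2.909 2.609 -1.826
endloop
endfacet
facet normal -0.064 -0.731 0.679
outer loop
vertex 2.627 3.08 -1.345
vertex 2.909 2.609 -1.826
vertex 3.872 3.109 -1.197
endloop
endfacet
facet normal -0.749 0.197 -0.633
outer loop
vertex 2.909 2.609 -1.826
vertex 3.108 3.311 -1.843
vertex 3.391 2.84 -2.324
endloop
endfacet
facet normal 0.450 -0.893 0.021
outer loop
vertex 2.909 2.609 -1.826
vertex 3.391 2.84 -2.324
vertex 3.872 3.109 -1.197
endloop
endfacet
facet normal -0.634 -0.504 0.587
outer loop
vertex -2.974 3.063 -0.176
vertex -4.169 3.386 -1.189
vertex -2.552 1.3 -1.236
endloop
endfacet
facet normal 0.747 -0.202 0.633
outer loop
vertex -1.931 1.794 -1.811
vertex -2.974 3.063 -0.176
vertex -2.552 1.3 -1.236
endloop
endfacet
facet normal -0.634 -0.504 0.587
outer loop
vertex -2.552 1.3 -1.236
vertex -4.169 3.386 -1.189
vertex -3.747 1.623 -2.249
endloop
endfacet
facet normal 0.201 -0.840 -0.505
outer loop
vertex -3.747 1.623 -2.249
vertex -1.931 1.794 -1.811
vertex -2.552 1.3 -1.236
endloop
endfacet
facet normal -0.201 0.840 0.505
outer loop
vertex -2.974 3.063 -0.176
vertex -3.548 3.88 -1.764
vertex -4.169 3.386 -1.189
endloop
endfacet
facet normal 0.747 -0.202 0.633
outer loop
vertex -2.353 3.557 -0.751
vertex -2.974 3.063 -0.176
vertex -1.931 1.794 -1.811
endloop
endfacet
facet normal -0.201 0.840 0.505
outer loop
vertex -2.353 3.557 -0.751
vertex -3.548 3.88 -1.764
vertex -2.974 3.063 -0.176
endloop
endfacet
facet normal -0.747 0.202 -0.633
outer loop
vertex -4.169 3.386 -1.189
vertex -3.548 3.88 -1.764
vertex -3.747 1.623 -2.249
endloop
endfacet
facet normal 0.201 -0.840 -0.505
outer loop
vertex -3.126 2.117 -2.824
vertex -1.931 1.794 -1.811
vertex -3.747 1.623 -2.249
endloop
endfacet
facet normal -0.747 0.202 -0.633
outer loop
vertex -3.747 1.623 -2.249
vertex -3.548 3.88 -1.764
vertex -3.126 2.117 -2.824
endloop
endfacet
facet normal 0.634 0.504 -0.587
outer loop
vertex -3.126 2.117 -2.824
vertex -2.353 3.557 -0.751
vertex -1.931 1.794 -1.811
endloop
endfacet
facet normal 0.634 0.504 -0.587
outer loop
vertex -3.548 3.88 -1.764
vertex -2.353 3.557 -0.751
vertex -3.126 2.117 -2.824
endloop
endfacet

endsolid


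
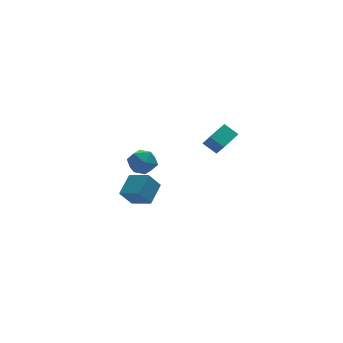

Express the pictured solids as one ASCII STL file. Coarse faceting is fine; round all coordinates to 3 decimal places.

solid 
facet normal -0.511 0.611 0.605
outer loop
vertex -4.099 2.93 -1.09
vertex -3.871 2.326 -0.287
vertex -3.244 3.102 -0.541
endloop
endfacet
facet normal -0.231 0.971 0.056
outer loop
vertex -4.099 2.93 -1.09
vertex -3.244 3.102 -0.541
vertex -3.218 3.167 -1.569
endloop
endfacet
facet normal -0.482 0.684 -0.548
outer loop
vertex -4.099 2.93 -1.09
vertex -3.218 3.167 -1.569
vertex -3.83 2.431 -1.95
endloop
endfacet
facet normal -0.917 0.146 -0.371
outer loop
vertex -4.099 2.93 -1.09
vertex -3.83 2.431 -1.95
vertex -4.234 1.911 -1.157
endloop
endfacet
facet normal -0.934 0.101 0.342
outer loop
vertex -4.099 2.93 -1.09
vertex -4.234 1.911 -1.157
vertex -3.871 2.326 -0.287
endloop
endfacet
facet normal 0.476 0.877 0.067
outer loop
vertex -3.218 3.167 -1.569
vertex -3.244 3.102 -0.541
vertex -2.446 2.709 -1.063
endloop
endfacet
facet normal 0.024 0.294 0.956
outer loop
vertex -3.244 3.102 -0.541
vertex -3.871 2.326 -0.287
vertex -2.85 2.189 -0.27
endloop
endfacet
facet normal -0.662 -0.531 0.529
outer loop
vertex -3.871 2.326 -0.287
vertex -4.234 1.911 -1.157
vertex -3.462 1.453 -0.651
endloop
endfacet
facet normal -0.633 -0.458 -0.623
outer loop
vertex -4.234 1.911 -1.157
vertex -3.83 2.431 -1.95
vertex -3.436 1.518 -1.679
endloop
endfacet
facet normal 0.070 0.412 -0.909
outer loop
vertex -3.83 2.431 -1.95
vertex -3.218 3.167 -1.569
vertex -2.809 2.294 -1.933
endloop
endfacet
facet normal 0.917 -0.146 0.371
outer loop
vertex -2.581 1.69 -1.13
vertex -2.446 2.709 -1.063
vertex -2.85 2.189 -0.27
endloop
endfacet
facet normal 0.482 -0.684 0.548
outer loop
vertex -2.581 1.69 -1.13
vertex -2.85 2.189 -0.27
vertex -3.462 1.453 -0.651
endloop
endfacet
facet normal 0.231 -0.971 -0.056
outer loop
vertex -2.581 1.69 -1.13
vertex -3.462 1.453 -0.651
vertex -3.436 1.518 -1.679
endloop
endfacet
facet normal 0.511 -0.611 -0.605
outer loop
vertex -2.581 1.69 -1.13
vertex -3.436 1.518 -1.679
vertex -2.809 2.294 -1.933
endloop
endfacet
facet normal 0.934 -0.101 -0.342
outer loop
vertex -2.581 1.69 -1.13
vertex -2.809 2.294 -1.933
vertex -2.446 2.709 -1.063
endloop
endfacet
facet normal 0.633 0.458 0.623
outer loop
vertex -2.85 2.189 -0.27
vertex -2.446 2.709 -1.063
vertex -3.244 3.102 -0.541
endloop
endfacet
facet normal -0.070 -0.412 0.909
outer loop
vertex -3.462 1.453 -0.651
vertex -2.85 2.189 -0.27
vertex -3.871 2.326 -0.287
endloop
endfacet
facet normal -0.476 -0.877 -0.067
outer loop
vertex -3.436 1.518 -1.679
vertex -3.462 1.453 -0.651
vertex -4.234 1.911 -1.157
endloop
endfacet
facet normal -0.024 -0.294 -0.956
outer loop
vertex -2.809 2.294 -1.933
vertex -3.436 1.518 -1.679
vertex -3.83 2.431 -1.95
endloop
endfacet
facet normal 0.662 0.531 -0.529
outer loop
vertex -2.446 2.709 -1.063
vertex -2.809 2.294 -1.933
vertex -3.218 3.167 -1.569
endloop
endfacet
facet normal -0.586 0.568 0.578
outer loop
vertex -1.454 -4.028 4.225
vertex -0.272 -3.126 4.538
vertex -1.678 -3.464 3.443
endloop
endfacet
facet normal -0.778 -0.594 -0.206
outer loop
vertex -1.068 -4.054 2.842
vertex -1.454 -4.028 4.225
vertex -1.678 -3.464 3.443
endloop
endfacet
facet normal -0.587 0.567 0.578
outer loop
vertex -1.678 -3.464 3.443
vertex -0.272 -3.126 4.538
vertex -0.496 -2.561 3.756
endloop
endfacet
facet normal -0.227 0.570 -0.790
outer loop
vertex -0.496 -2.561 3.756
vertex -1.068 -4.054 2.842
vertex -1.678 -3.464 3.443
endloop
endfacet
facet normal 0.226 -0.570 0.790
outer loop
vertex -1.454 -4.028 4.225
vertex 0.338 -3.716 3.937
vertex -0.272 -3.126 4.538
endloop
endfacet
facet normal -0.778 -0.594 -0.206
outer loop
vertex -0.844 -4.619 3.624
vertex -1.454 -4.028 4.225
vertex -1.068 -4.054 2.842
endloop
endfacet
facet normal 0.226 -0.570 0.790
outer loop
vertex -0.844 -4.619 3.624
vertex 0.338 -3.716 3.937
vertex -1.454 -4.028 4.225
endloop
endfacet
facet normal 0.778 0.594 0.206
outer loop
vertex -0.272 -3.126 4.538
vertex 0.338 -3.716 3.937
vertex -0.496 -2.561 3.756
endloop
endfacet
facet normal -0.226 0.570 -0.790
outer loop
vertex 0.114 -3.152 3.155
vertex -1.068 -4.054 2.842
vertex -0.496 -2.561 3.756
endloop
endfacet
facet normal 0.778 0.594 0.206
outer loop
vertex -0.496 -2.561 3.756
vertex 0.338 -3.716 3.937
vertex 0.114 -3.152 3.155
endloop
endfacet
facet normal 0.586 -0.568 -0.578
outer loop
vertex 0.114 -3.152 3.155
vertex -0.844 -4.619 3.624
vertex -1.068 -4.054 2.842
endloop
endfacet
facet normal 0.587 -0.568 -0.578
outer loop
vertex 0.338 -3.716 3.937
vertex -0.844 -4.619 3.624
vertex 0.114 -3.152 3.155
endloop
endfacet
facet normal -0.591 -0.649 -0.479
outer loop
vertex -3.731 1.891 -3.525
vertex -4.571 3.044 -4.051
vertex -2.938 1.972 -4.614
endloop
endfacet
facet normal 0.552 -0.758 0.346
outer loop
vertex -1.969 3.036 -3.829
vertex -3.731 1.891 -3.525
vertex -2.938 1.972 -4.614
endloop
endfacet
facet normal -0.591 -0.649 -0.478
outer loop
vertex -2.938 1.972 -4.614
vertex -4.571 3.044 -4.051
vertex -3.778 3.124 -5.14
endloop
endfacet
facet normal 0.588 0.060 -0.807
outer loop
vertex -3.778 3.124 -5.14
vertex -1.969 3.036 -3.829
vertex -2.938 1.972 -4.614
endloop
endfacet
facet normal -0.588 -0.060 0.807
outer loop
vertex -3.731 1.891 -3.525
vertex -3.602 4.108 -3.266
vertex -4.571 3.044 -4.051
endloop
endfacet
facet normal 0.552 -0.758 0.347
outer loop
vertex -2.762 2.956 -2.74
vertex -3.731 1.891 -3.525
vertex -1.969 3.036 -3.829
endloop
endfacet
facet normal -0.588 -0.060 0.807
outer loop
vertex -2.762 2.956 -2.74
vertex -3.602 4.108 -3.266
vertex -3.731 1.891 -3.525
endloop
endfacet
facet normal -0.552 0.758 -0.346
outer loop
vertex -4.571 3.044 -4.051
vertex -3.602 4.108 -3.266
vertex -3.778 3.124 -5.14
endloop
endfacet
facet normal 0.588 0.060 -0.807
outer loop
vertex -2.809 4.189 -4.355
vertex -1.969 3.036 -3.829
vertex -3.778 3.124 -5.14
endloop
endfacet
facet normal -0.553 0.758 -0.346
outer loop
vertex -3.778 3.124 -5.14
vertex -3.602 4.108 -3.266
vertex -2.809 4.189 -4.355
endloop
endfacet
facet normal 0.591 0.649 0.478
outer loop
vertex -2.809 4.189 -4.355
vertex -2.762 2.956 -2.74
vertex -1.969 3.036 -3.829
endloop
endfacet
facet normal 0.591 0.649 0.479
outer loop
vertex -3.602 4.108 -3.266
vertex -2.762 2.956 -2.74
vertex -2.809 4.189 -4.355
endloop
endfacet

endsolid


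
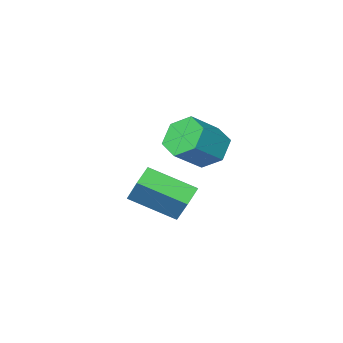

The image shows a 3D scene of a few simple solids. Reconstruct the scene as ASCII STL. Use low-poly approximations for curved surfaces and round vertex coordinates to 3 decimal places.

solid 
facet normal -0.781 -0.030 -0.624
outer loop
vertex 1.08 -1.267 -0.427
vertex 0.648 -0.652 0.085
vertex 1.183 -0.38 -0.598
endloop
endfacet
facet normal 0.614 -0.218 -0.759
outer loop
vertex 1.08 -1.267 -0.427
vertex 1.183 -0.38 -0.598
vertex 2.244 -1.224 0.502
endloop
endfacet
facet normal 0.614 -0.217 -0.759
outer loop
vertex 2.244 -1.224 0.502
vertex 1.183 -0.38 -0.598
vertex 2.347 -0.336 0.331
endloop
endfacet
facet normal 0.782 0.029 0.623
outer loop
vertex 2.244 -1.224 0.502
vertex 2.347 -0.336 0.331
vertex 1.812 -0.608 1.015
endloop
endfacet
facet normal -0.781 -0.029 -0.624
outer loop
vertex 1.183 -0.38 -0.598
vertex 0.648 -0.652 0.085
vertex 0.751 0.236 -0.086
endloop
endfacet
facet normal 0.405 0.736 -0.543
outer loop
vertex 1.183 -0.38 -0.598
vertex 0.751 0.236 -0.086
vertex 2.347 -0.336 0.331
endloop
endfacet
facet normal 0.405 0.735 -0.543
outer loop
vertex 2.347 -0.336 0.331
vertex 0.751 0.236 -0.086
vertex 1.916 0.28 0.843
endloop
endfacet
facet normal 0.782 0.029 0.623
outer loop
vertex 2.347 -0.336 0.331
vertex 1.916 0.28 0.843
vertex 1.812 -0.608 1.015
endloop
endfacet
facet normal -0.782 -0.029 -0.623
outer loop
vertex 0.751 0.236 -0.086
vertex 0.648 -0.652 0.085
vertex 0.216 -0.036 0.598
endloop
endfacet
facet normal -0.208 0.954 0.216
outer loop
vertex 0.751 0.236 -0.086
vertex 0.216 -0.036 0.598
vertex 1.916 0.28 0.843
endloop
endfacet
facet normal -0.209 0.954 0.217
outer loop
vertex 1.916 0.28 0.843
vertex 0.216 -0.036 0.598
vertex 1.38 0.007 1.527
endloop
endfacet
facet normal 0.781 0.029 0.624
outer loop
vertex 1.916 0.28 0.843
vertex 1.38 0.007 1.527
vertex 1.812 -0.608 1.015
endloop
endfacet
facet normal -0.782 -0.029 -0.623
outer loop
vertex 0.216 -0.036 0.598
vertex 0.648 -0.652 0.085
vertex 0.113 -0.924 0.769
endloop
endfacet
facet normal -0.614 0.217 0.759
outer loop
vertex 0.216 -0.036 0.598
vertex 0.113 -0.924 0.769
vertex 1.38 0.007 1.527
endloop
endfacet
facet normal -0.614 0.218 0.759
outer loop
vertex 1.38 0.007 1.527
vertex 0.113 -0.924 0.769
vertex 1.277 -0.88 1.698
endloop
endfacet
facet normal 0.781 0.030 0.624
outer loop
vertex 1.38 0.007 1.527
vertex 1.277 -0.88 1.698
vertex 1.812 -0.608 1.015
endloop
endfacet
facet normal -0.782 -0.029 -0.623
outer loop
vertex 0.113 -0.924 0.769
vertex 0.648 -0.652 0.085
vertex 0.544 -1.54 0.257
endloop
endfacet
facet normal -0.406 -0.735 0.543
outer loop
vertex 0.113 -0.924 0.769
vertex 0.544 -1.54 0.257
vertex 1.277 -0.88 1.698
endloop
endfacet
facet normal -0.405 -0.735 0.543
outer loop
vertex 1.277 -0.88 1.698
vertex 0.544 -1.54 0.257
vertex 1.709 -1.496 1.186
endloop
endfacet
facet normal 0.781 0.029 0.624
outer loop
vertex 1.277 -0.88 1.698
vertex 1.709 -1.496 1.186
vertex 1.812 -0.608 1.015
endloop
endfacet
facet normal -0.781 -0.029 -0.624
outer loop
vertex 0.544 -1.54 0.257
vertex 0.648 -0.652 0.085
vertex 1.08 -1.267 -0.427
endloop
endfacet
facet normal 0.209 -0.954 -0.217
outer loop
vertex 0.544 -1.54 0.257
vertex 1.08 -1.267 -0.427
vertex 1.709 -1.496 1.186
endloop
endfacet
facet normal 0.208 -0.954 -0.217
outer loop
vertex 1.709 -1.496 1.186
vertex 1.08 -1.267 -0.427
vertex 2.244 -1.224 0.502
endloop
endfacet
facet normal 0.782 0.029 0.623
outer loop
vertex 1.709 -1.496 1.186
vertex 2.244 -1.224 0.502
vertex 1.812 -0.608 1.015
endloop
endfacet
facet normal -0.605 0.682 -0.412
outer loop
vertex 0.334 -1.808 -2.55
vertex 1.079 -1.369 -2.918
vertex 0.225 -2.641 -3.769
endloop
endfacet
facet normal -0.793 -0.468 0.391
outer loop
vertex 1.441 -4.011 -2.942
vertex 0.334 -1.808 -2.55
vertex 0.225 -2.641 -3.769
endloop
endfacet
facet normal -0.605 0.682 -0.411
outer loop
vertex 0.225 -2.641 -3.769
vertex 1.079 -1.369 -2.918
vertex 0.97 -2.201 -4.136
endloop
endfacet
facet normal -0.074 -0.562 -0.824
outer loop
vertex 0.97 -2.201 -4.136
vertex 1.441 -4.011 -2.942
vertex 0.225 -2.641 -3.769
endloop
endfacet
facet normal 0.075 0.563 0.823
outer loop
vertex 0.334 -1.808 -2.55
vertex 2.295 -2.739 -2.091
vertex 1.079 -1.369 -2.918
endloop
endfacet
facet normal -0.793 -0.468 0.391
outer loop
vertex 1.55 -3.179 -1.724
vertex 0.334 -1.808 -2.55
vertex 1.441 -4.011 -2.942
endloop
endfacet
facet normal 0.074 0.562 0.824
outer loop
vertex 1.55 -3.179 -1.724
vertex 2.295 -2.739 -2.091
vertex 0.334 -1.808 -2.55
endloop
endfacet
facet normal 0.793 0.468 -0.391
outer loop
vertex 1.079 -1.369 -2.918
vertex 2.295 -2.739 -2.091
vertex 0.97 -2.201 -4.136
endloop
endfacet
facet normal -0.075 -0.563 -0.823
outer loop
vertex 2.186 -3.572 -3.31
vertex 1.441 -4.011 -2.942
vertex 0.97 -2.201 -4.136
endloop
endfacet
facet normal 0.793 0.468 -0.391
outer loop
vertex 0.97 -2.201 -4.136
vertex 2.295 -2.739 -2.091
vertex 2.186 -3.572 -3.31
endloop
endfacet
facet normal 0.605 -0.682 0.412
outer loop
vertex 2.186 -3.572 -3.31
vertex 1.55 -3.179 -1.724
vertex 1.441 -4.011 -2.942
endloop
endfacet
facet normal 0.605 -0.681 0.412
outer loop
vertex 2.295 -2.739 -2.091
vertex 1.55 -3.179 -1.724
vertex 2.186 -3.572 -3.31
endloop
endfacet

endsolid


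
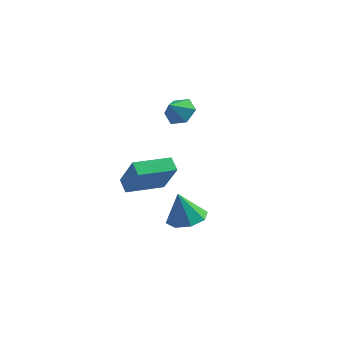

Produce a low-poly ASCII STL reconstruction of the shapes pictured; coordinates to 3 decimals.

solid 
facet normal 0.219 0.693 -0.687
outer loop
vertex -1.596 3.739 0.425
vertex -2.252 4.316 0.798
vertex -1.357 4.347 1.115
endloop
endfacet
facet normal 0.646 -0.670 0.367
outer loop
vertex -1.596 3.739 0.425
vertex -1.357 4.347 1.115
vertex -2.508 3.504 1.602
endloop
endfacet
facet normal 0.219 0.694 -0.686
outer loop
vertex -1.357 4.347 1.115
vertex -2.252 4.316 0.798
vertex -2.013 4.923 1.489
endloop
endfacet
facet normal 0.439 -0.082 0.895
outer loop
vertex -1.357 4.347 1.115
vertex -2.013 4.923 1.489
vertex -2.508 3.504 1.602
endloop
endfacet
facet normal 0.219 0.694 -0.686
outer loop
vertex -2.013 4.923 1.489
vertex -2.252 4.316 0.798
vertex -2.908 4.892 1.172
endloop
endfacet
facet normal -0.334 0.190 0.923
outer loop
vertex -2.013 4.923 1.489
vertex -2.908 4.892 1.172
vertex -2.508 3.504 1.602
endloop
endfacet
facet normal 0.218 0.694 -0.686
outer loop
vertex -2.908 4.892 1.172
vertex -2.252 4.316 0.798
vertex -3.147 4.285 0.482
endloop
endfacet
facet normal -0.897 -0.128 0.423
outer loop
vertex -2.908 4.892 1.172
vertex -3.147 4.285 0.482
vertex -2.508 3.504 1.602
endloop
endfacet
facet normal 0.218 0.693 -0.687
outer loop
vertex -3.147 4.285 0.482
vertex -2.252 4.316 0.798
vertex -2.491 3.708 0.108
endloop
endfacet
facet normal -0.690 -0.716 -0.106
outer loop
vertex -3.147 4.285 0.482
vertex -2.491 3.708 0.108
vertex -2.508 3.504 1.602
endloop
endfacet
facet normal 0.219 0.693 -0.687
outer loop
vertex -2.491 3.708 0.108
vertex -2.252 4.316 0.798
vertex -1.596 3.739 0.425
endloop
endfacet
facet normal 0.082 -0.988 -0.134
outer loop
vertex -2.491 3.708 0.108
vertex -1.596 3.739 0.425
vertex -2.508 3.504 1.602
endloop
endfacet
facet normal 0.208 0.136 -0.969
outer loop
vertex 1.696 -1.034 -3.447
vertex 0.637 -0.877 -3.652
vertex 1.473 -0.233 -3.382
endloop
endfacet
facet normal 0.720 0.145 0.679
outer loop
vertex 1.696 -1.034 -3.447
vertex 1.473 -0.233 -3.382
vertex 0.263 -1.123 -1.908
endloop
endfacet
facet normal 0.208 0.136 -0.969
outer loop
vertex 1.473 -0.233 -3.382
vertex 0.637 -0.877 -3.652
vertex 0.761 0.191 -3.475
endloop
endfacet
facet normal 0.315 0.675 0.667
outer loop
vertex 1.473 -0.233 -3.382
vertex 0.761 0.191 -3.475
vertex 0.263 -1.123 -1.908
endloop
endfacet
facet normal 0.208 0.136 -0.969
outer loop
vertex 0.761 0.191 -3.475
vertex 0.637 -0.877 -3.652
vertex -0.024 -0.011 -3.672
endloop
endfacet
facet normal -0.334 0.772 0.541
outer loop
vertex 0.761 0.191 -3.475
vertex -0.024 -0.011 -3.672
vertex 0.263 -1.123 -1.908
endloop
endfacet
facet normal 0.208 0.136 -0.969
outer loop
vertex -0.024 -0.011 -3.672
vertex 0.637 -0.877 -3.652
vertex -0.422 -0.721 -3.857
endloop
endfacet
facet normal -0.847 0.377 0.375
outer loop
vertex -0.024 -0.011 -3.672
vertex -0.422 -0.721 -3.857
vertex 0.263 -1.123 -1.908
endloop
endfacet
facet normal 0.208 0.136 -0.969
outer loop
vertex -0.422 -0.721 -3.857
vertex 0.637 -0.877 -3.652
vertex -0.2 -1.522 -3.922
endloop
endfacet
facet normal -0.923 -0.277 0.267
outer loop
vertex -0.422 -0.721 -3.857
vertex -0.2 -1.522 -3.922
vertex 0.263 -1.123 -1.908
endloop
endfacet
facet normal 0.207 0.136 -0.969
outer loop
vertex -0.2 -1.522 -3.922
vertex 0.637 -0.877 -3.652
vertex 0.513 -1.946 -3.829
endloop
endfacet
facet normal -0.517 -0.809 0.279
outer loop
vertex -0.2 -1.522 -3.922
vertex 0.513 -1.946 -3.829
vertex 0.263 -1.123 -1.908
endloop
endfacet
facet normal 0.208 0.136 -0.969
outer loop
vertex 0.513 -1.946 -3.829
vertex 0.637 -0.877 -3.652
vertex 1.298 -1.744 -3.632
endloop
endfacet
facet normal 0.131 -0.905 0.405
outer loop
vertex 0.513 -1.946 -3.829
vertex 1.298 -1.744 -3.632
vertex 0.263 -1.123 -1.908
endloop
endfacet
facet normal 0.208 0.136 -0.969
outer loop
vertex 1.298 -1.744 -3.632
vertex 0.637 -0.877 -3.652
vertex 1.696 -1.034 -3.447
endloop
endfacet
facet normal 0.644 -0.510 0.570
outer loop
vertex 1.298 -1.744 -3.632
vertex 1.696 -1.034 -3.447
vertex 0.263 -1.123 -1.908
endloop
endfacet
facet normal -0.475 0.292 -0.830
outer loop
vertex -2.277 -2.391 -0.893
vertex -0.992 -0.75 -1.05
vertex -1.723 -2.872 -1.379
endloop
endfacet
facet normal -0.615 -0.785 0.075
outer loop
vertex -0.688 -3.51 0.43
vertex -2.277 -2.391 -0.893
vertex -1.723 -2.872 -1.379
endloop
endfacet
facet normal -0.475 0.292 -0.830
outer loop
vertex -1.723 -2.872 -1.379
vertex -0.992 -0.75 -1.05
vertex -0.438 -1.231 -1.536
endloop
endfacet
facet normal 0.630 -0.546 -0.553
outer loop
vertex -0.438 -1.231 -1.536
vertex -0.688 -3.51 0.43
vertex -1.723 -2.872 -1.379
endloop
endfacet
facet normal -0.630 0.546 0.553
outer loop
vertex -2.277 -2.391 -0.893
vertex 0.043 -1.388 0.759
vertex -0.992 -0.75 -1.05
endloop
endfacet
facet normal -0.615 -0.785 0.075
outer loop
vertex -1.242 -3.029 0.916
vertex -2.277 -2.391 -0.893
vertex -0.688 -3.51 0.43
endloop
endfacet
facet normal -0.630 0.546 0.553
outer loop
vertex -1.242 -3.029 0.916
vertex 0.043 -1.388 0.759
vertex -2.277 -2.391 -0.893
endloop
endfacet
facet normal 0.615 0.785 -0.075
outer loop
vertex -0.992 -0.75 -1.05
vertex 0.043 -1.388 0.759
vertex -0.438 -1.231 -1.536
endloop
endfacet
facet normal 0.630 -0.546 -0.553
outer loop
vertex 0.597 -1.869 0.273
vertex -0.688 -3.51 0.43
vertex -0.438 -1.231 -1.536
endloop
endfacet
facet normal 0.615 0.785 -0.075
outer loop
vertex -0.438 -1.231 -1.536
vertex 0.043 -1.388 0.759
vertex 0.597 -1.869 0.273
endloop
endfacet
facet normal 0.475 -0.292 0.830
outer loop
vertex 0.597 -1.869 0.273
vertex -1.242 -3.029 0.916
vertex -0.688 -3.51 0.43
endloop
endfacet
facet normal 0.475 -0.292 0.830
outer loop
vertex 0.043 -1.388 0.759
vertex -1.242 -3.029 0.916
vertex 0.597 -1.869 0.273
endloop
endfacet

endsolid
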